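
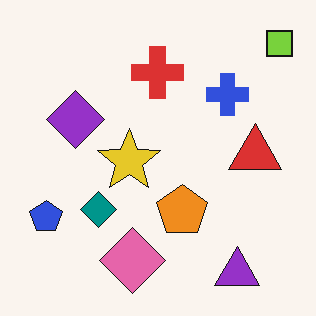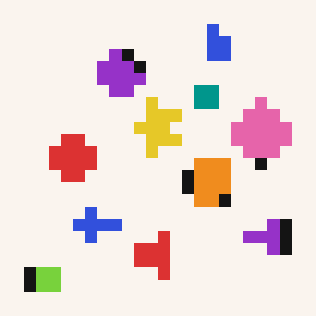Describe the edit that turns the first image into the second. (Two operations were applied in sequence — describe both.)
Heavily pixelated into large blocks, then transposed (reflected across the top-left ↔ bottom-right diagonal).

Shapes are reduced to large square blocks; fine edges and outlines are lost — a downscale-then-upscale (mosaic) effect. Shapes have swapped their row and column positions — what was in the top-right is now in the bottom-left — a diagonal reflection.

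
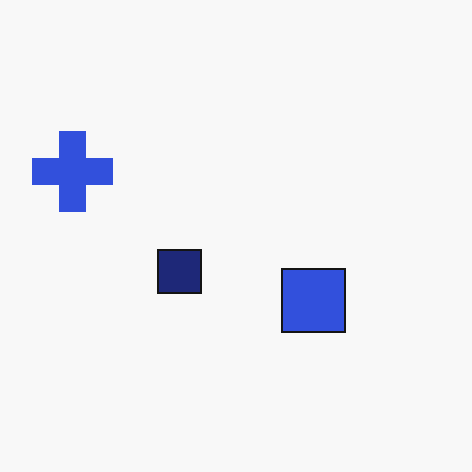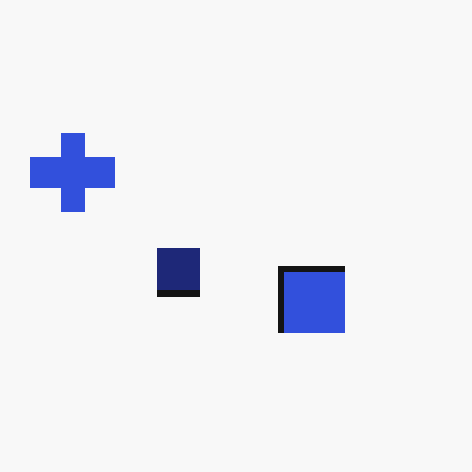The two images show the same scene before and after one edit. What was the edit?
The image was moderately pixelated.

Shapes are reduced to large square blocks; fine edges and outlines are lost — a downscale-then-upscale (mosaic) effect.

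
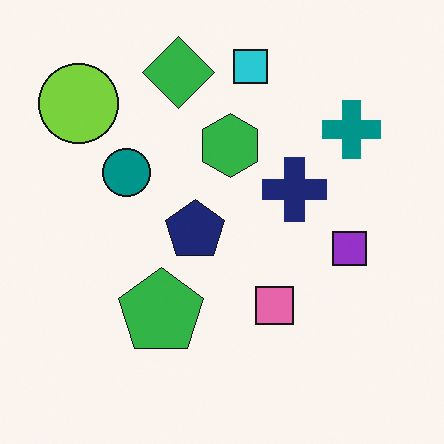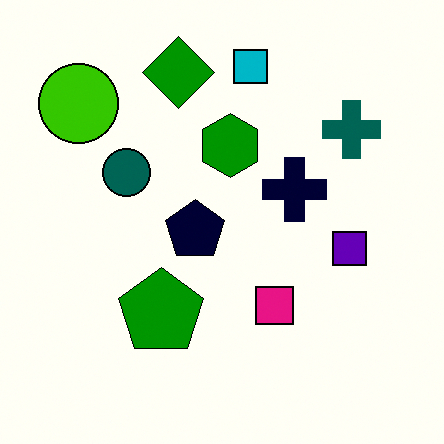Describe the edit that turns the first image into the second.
The transformation is: given much higher contrast.

Tones are pushed away from mid-grey across the whole image — a global contrast change.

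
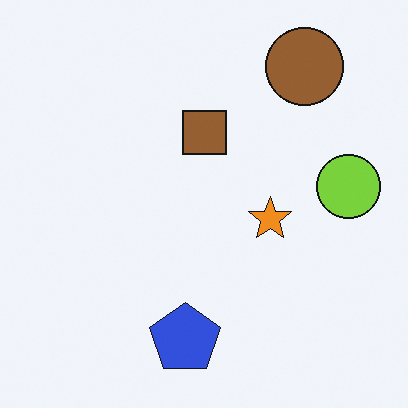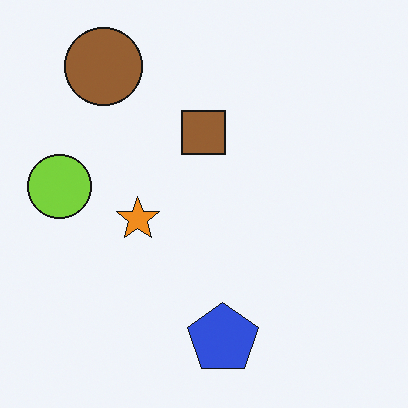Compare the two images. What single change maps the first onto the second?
This is the original image flipped horizontally (left ↔ right).

The lime circle is in the right of the first image and the left of the second — shapes on opposite sides of the vertical midline have swapped in a mirror flip.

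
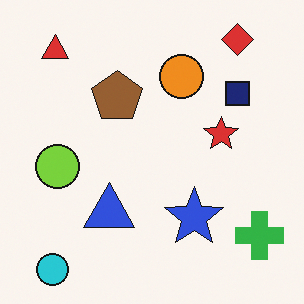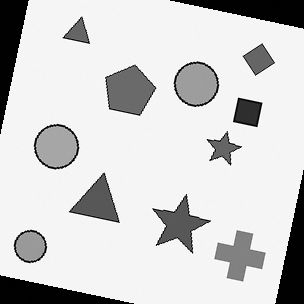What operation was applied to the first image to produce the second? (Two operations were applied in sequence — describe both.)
This is the original image converted to grayscale, then rotated clockwise by a small amount.

All color is removed — every shape is now a shade of grey. Every shape is tilted by the same angle and the image corners show triangular fill wedges — a whole-image rotation by a non-right angle.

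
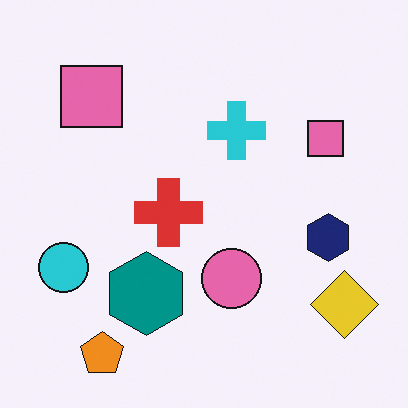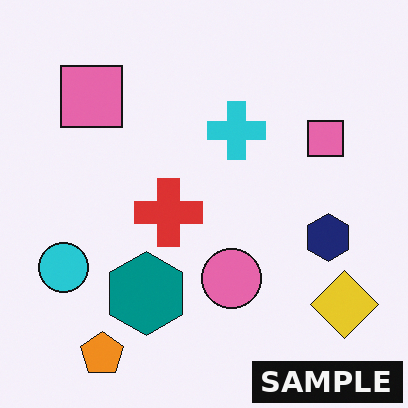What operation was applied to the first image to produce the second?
Watermarked with the text "SAMPLE" in the lower-right corner.

A dark label reading "SAMPLE" appears in the lower-right corner.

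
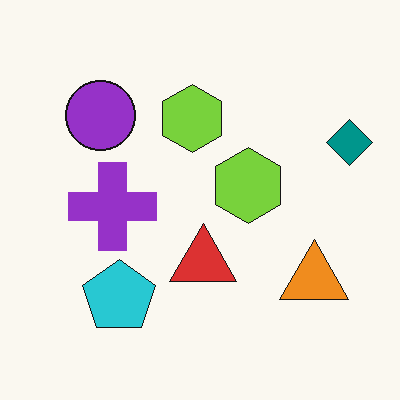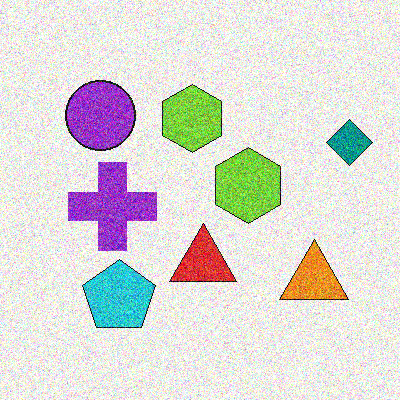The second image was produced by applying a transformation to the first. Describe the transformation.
The second image is the first degraded with strong gaussian noise.

Random speckle covers the whole image, including the flat background.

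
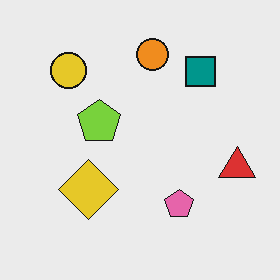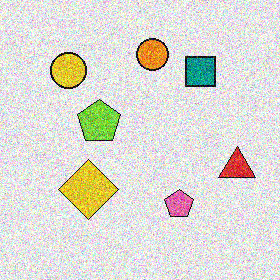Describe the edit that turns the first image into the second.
The transformation is: degraded with a thick layer of grain.

Random speckle covers the whole image, including the flat background.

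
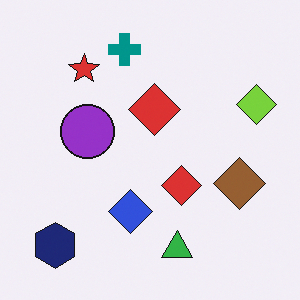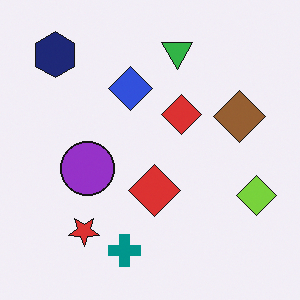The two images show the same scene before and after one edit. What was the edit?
This is the original image flipped vertically (top ↔ bottom).

The teal cross is in the top of the first image and the bottom of the second — shapes on opposite sides of the horizontal midline have swapped in a mirror flip.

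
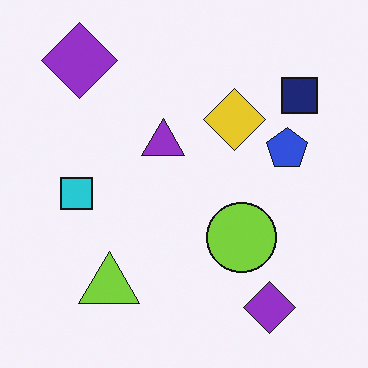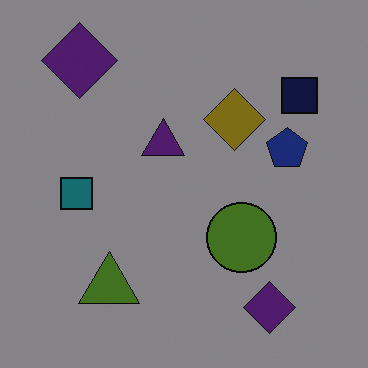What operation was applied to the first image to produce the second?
The transformation is: substantially darkened.

Every pixel — background and shapes alike — is uniformly darkened.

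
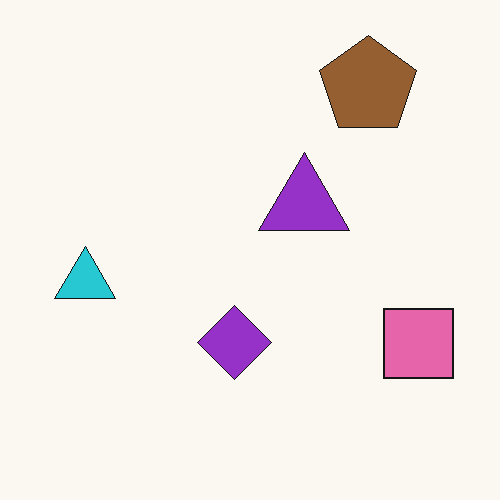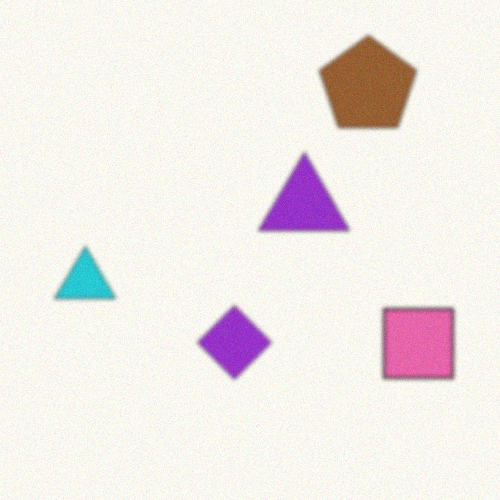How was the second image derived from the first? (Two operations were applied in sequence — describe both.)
It was given a subtle gaussian blur, then degraded with light additive noise.

Shape edges and outlines are uniformly softened across the whole image. Random speckle covers the whole image, including the flat background.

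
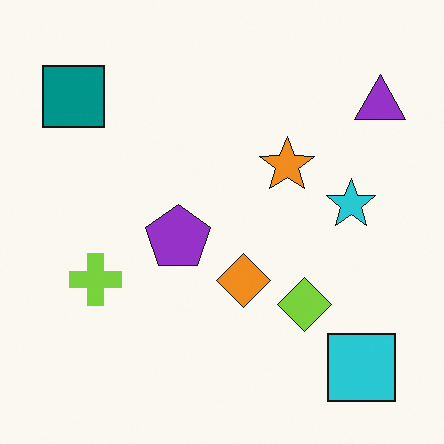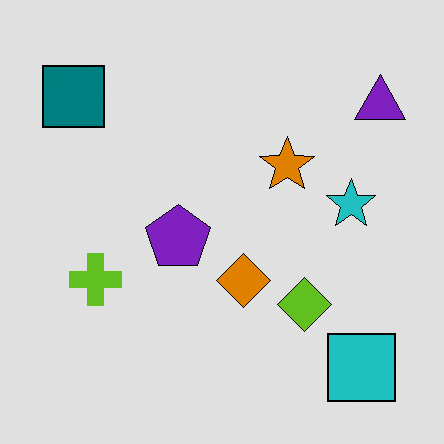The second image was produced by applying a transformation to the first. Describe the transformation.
The second image is the first posterized to a reduced palette.

Each flat color has snapped to a coarser quantized level — most visibly, the near-white background has dropped to a flat grey.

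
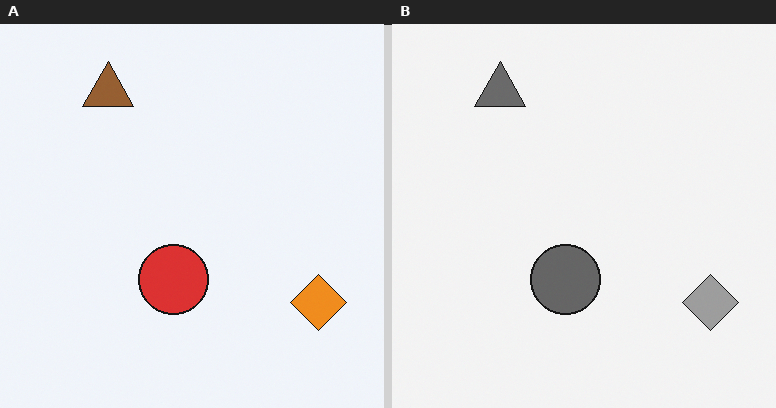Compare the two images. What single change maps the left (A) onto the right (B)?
The transformation is: converted to grayscale.

All color is removed — every shape is now a shade of grey.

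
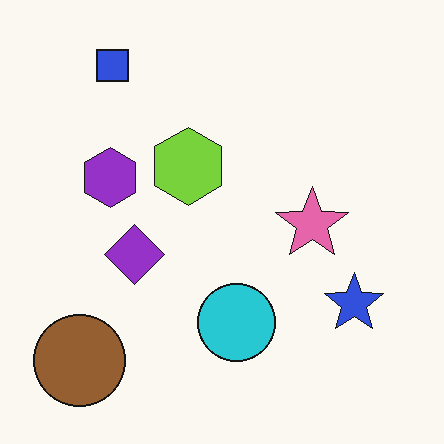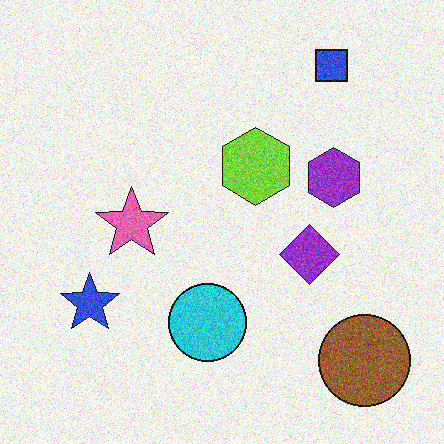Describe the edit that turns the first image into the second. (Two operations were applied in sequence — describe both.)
The transformation is: flipped horizontally (left ↔ right), then degraded with visible gaussian noise.

The brown circle is in the bottom-left of the first image and the bottom-right of the second — shapes on opposite sides of the vertical midline have swapped in a mirror flip. Random speckle covers the whole image, including the flat background.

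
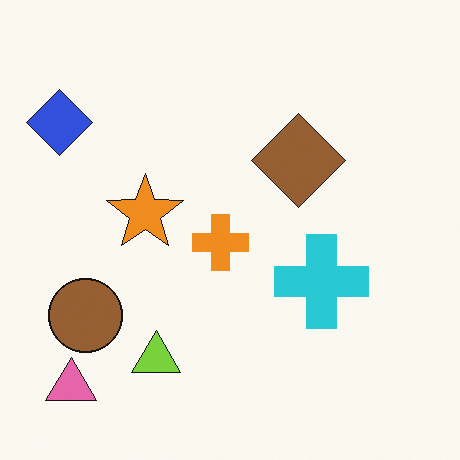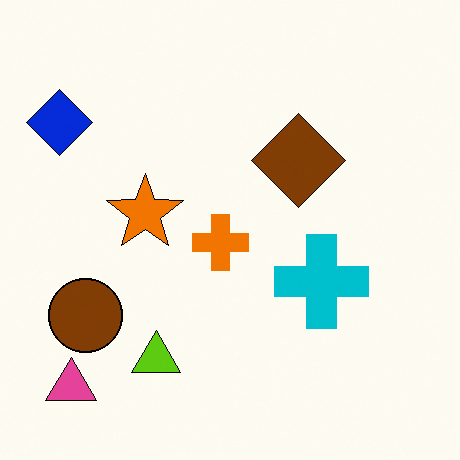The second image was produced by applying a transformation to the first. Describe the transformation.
This is the original image given slightly increased contrast.

Tones are pushed away from mid-grey across the whole image — a global contrast change.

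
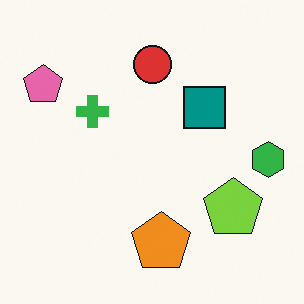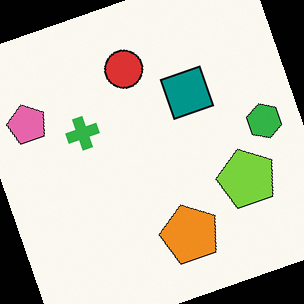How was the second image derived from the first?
This is the original image rotated counter-clockwise by a clearly visible amount.

Every shape is tilted by the same angle and the image corners show triangular fill wedges — a whole-image rotation by a non-right angle.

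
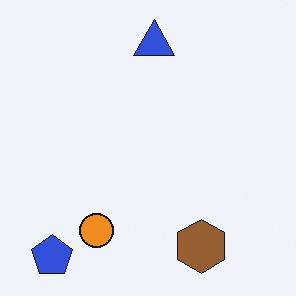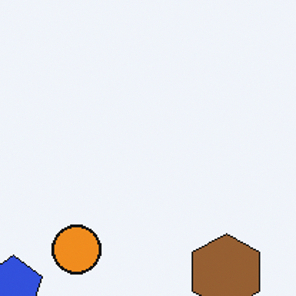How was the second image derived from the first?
It was cropped to a modestly smaller region and rescaled.

The visible shapes are larger and the field of view is narrower; shapes near the original edges may be partly or wholly outside the frame — a crop-and-rescale.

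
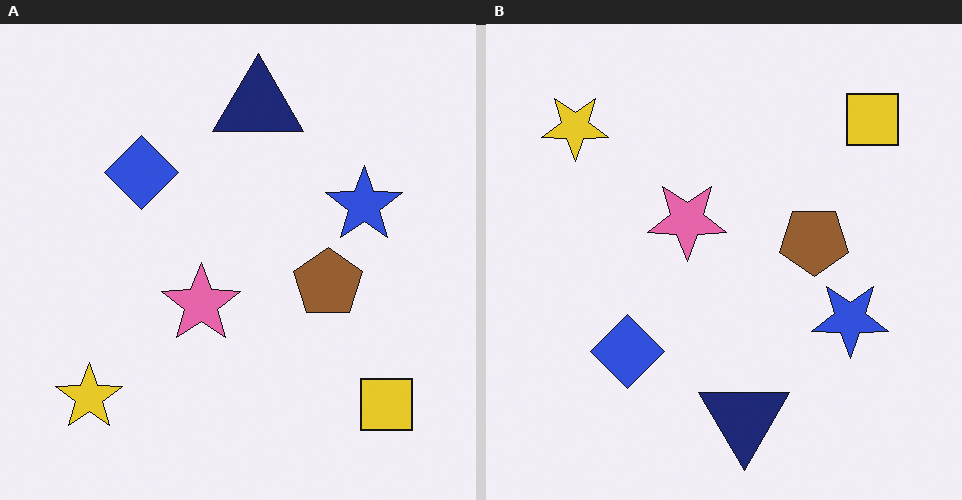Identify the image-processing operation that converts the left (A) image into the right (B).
It was flipped vertically (top ↔ bottom).

The navy triangle is in the top of the left (A) image and the bottom of the right (B) — shapes on opposite sides of the horizontal midline have swapped in a mirror flip.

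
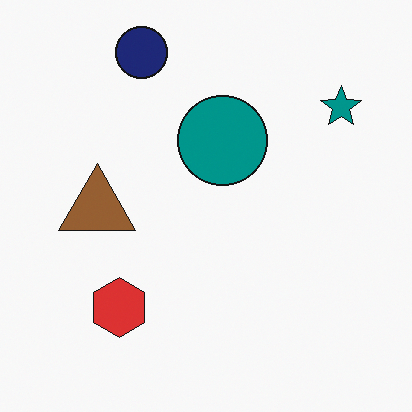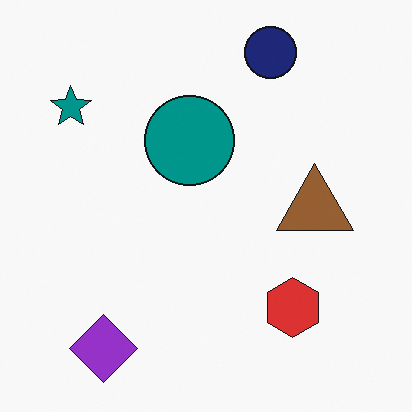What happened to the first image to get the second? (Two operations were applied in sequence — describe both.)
The image was flipped horizontally (left ↔ right), then overlaid with an additional purple diamond.

The teal star is in the top-right of the first image and the top-left of the second — shapes on opposite sides of the vertical midline have swapped in a mirror flip. A purple diamond appears in the second image that is absent from the first.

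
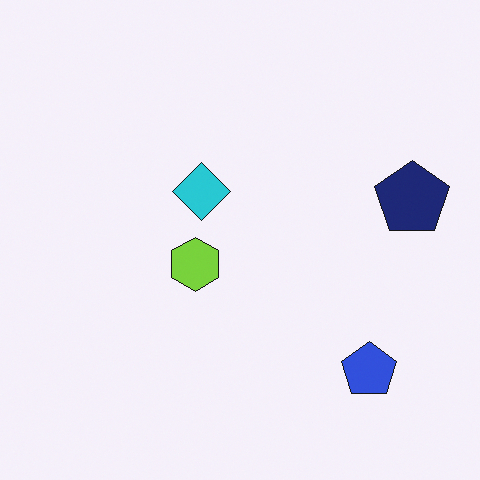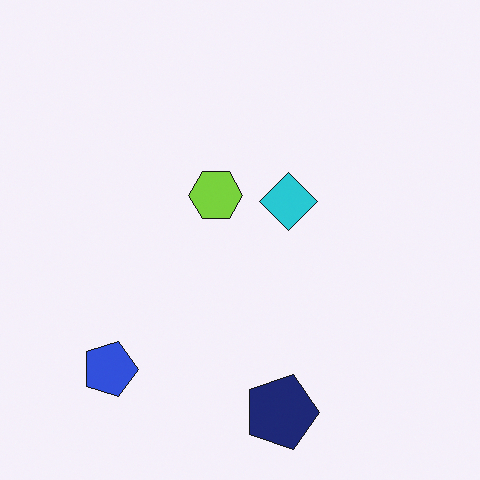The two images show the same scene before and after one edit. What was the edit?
Rotated 90° clockwise.

The blue pentagon sits in the bottom-right of the first image and the bottom-left of the second — consistent with a whole-image 90° clockwise rotation.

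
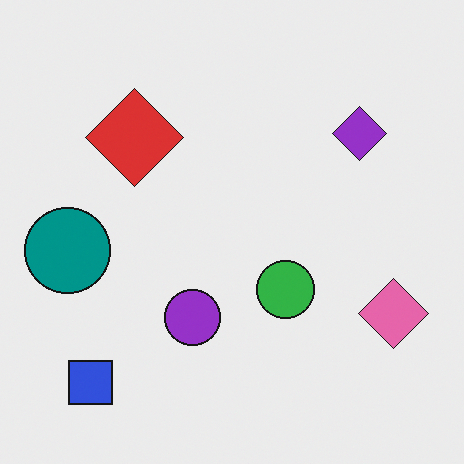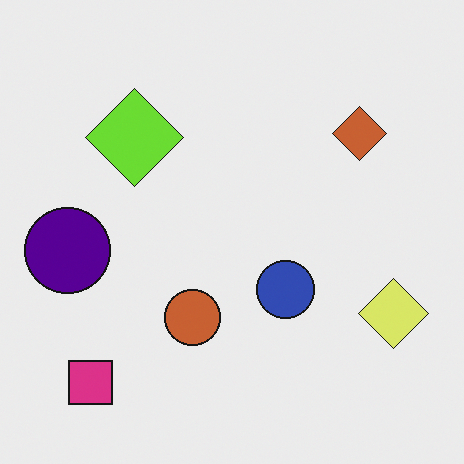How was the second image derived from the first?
This is the original image hue-shifted noticeably.

Every shape's color has rotated by the same amount around the hue wheel — a uniform hue shift.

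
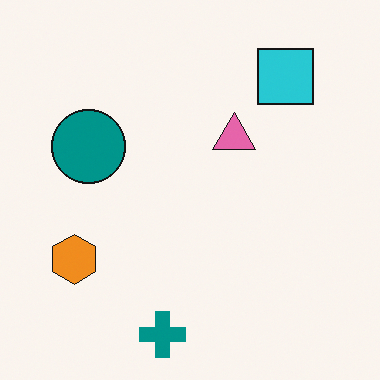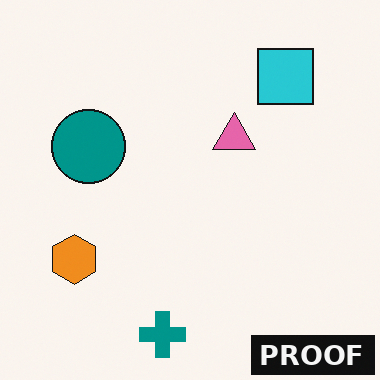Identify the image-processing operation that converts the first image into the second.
Watermarked with the text "PROOF" in the lower-right corner.

A dark label reading "PROOF" appears in the lower-right corner.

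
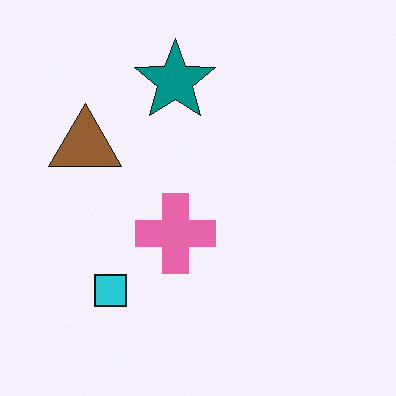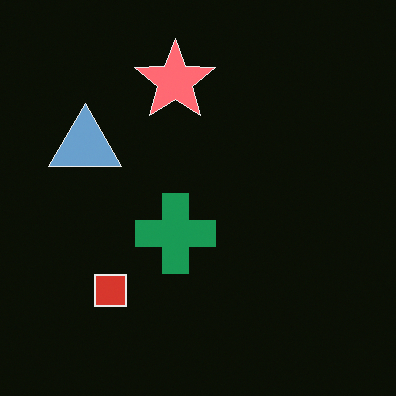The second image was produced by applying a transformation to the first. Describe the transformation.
It was color-inverted (negative).

The light background has become dark and every shape's color is its complement — a photographic negative.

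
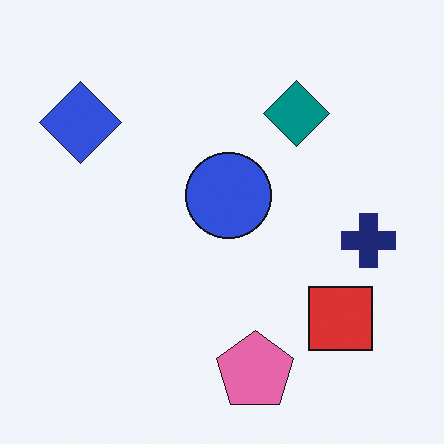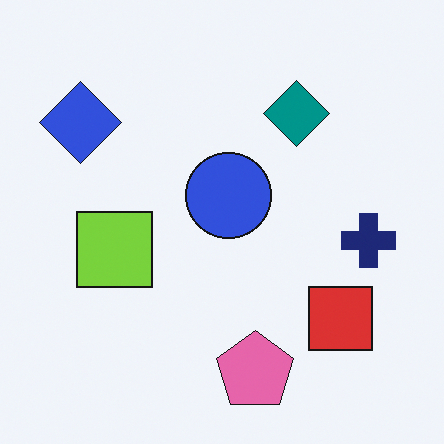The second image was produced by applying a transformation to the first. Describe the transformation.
The image was overlaid with an additional lime square.

A lime square appears in the second image that is absent from the first.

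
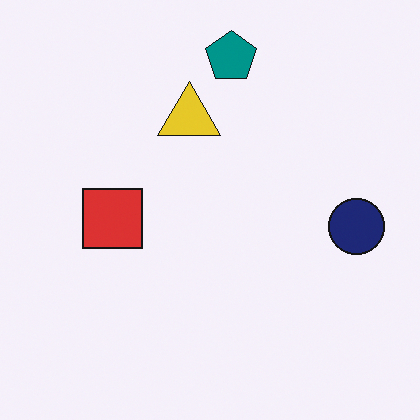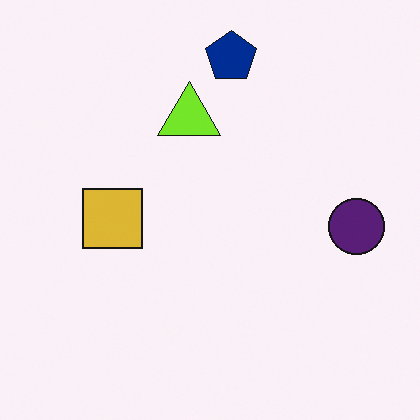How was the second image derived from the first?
Hue-shifted by a small amount.

Every shape's color has rotated by the same amount around the hue wheel — a uniform hue shift.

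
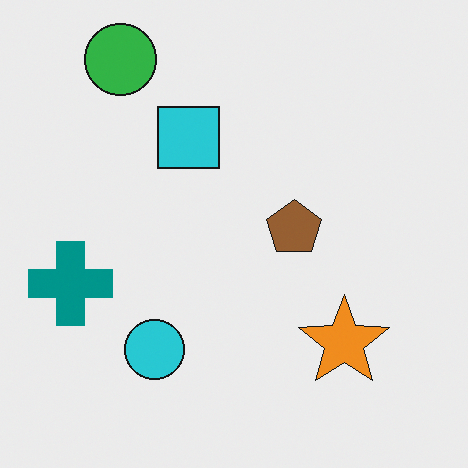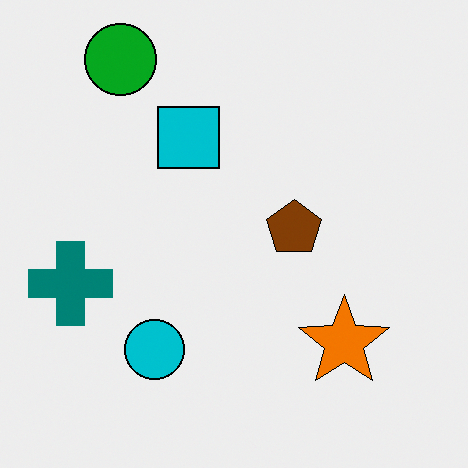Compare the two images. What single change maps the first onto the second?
It was given slightly increased contrast.

Tones are pushed away from mid-grey across the whole image — a global contrast change.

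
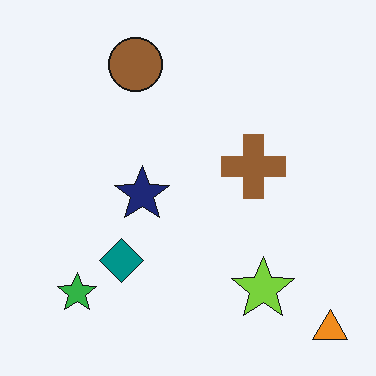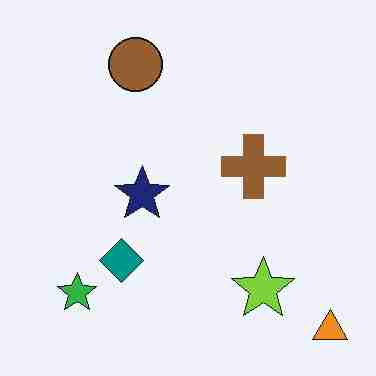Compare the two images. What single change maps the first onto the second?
This is the original image heavily JPEG-compressed with obvious blocking artifacts.

Blocky 8×8 compression artifacts appear around shape edges and the flat background shows ringing — characteristic JPEG degradation.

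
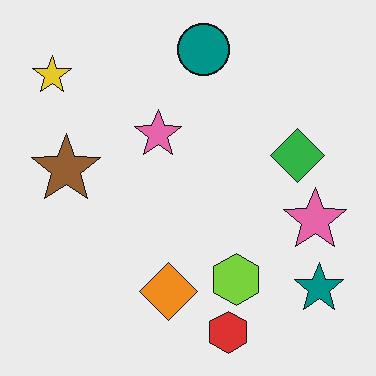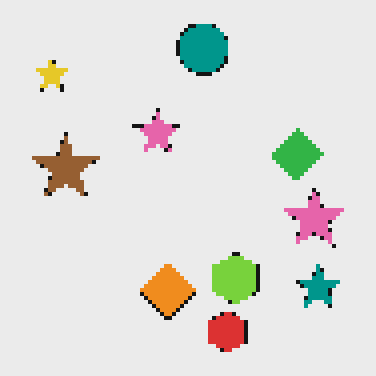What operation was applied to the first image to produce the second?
The transformation is: lightly pixelated (a mild mosaic effect).

Shapes are reduced to large square blocks; fine edges and outlines are lost — a downscale-then-upscale (mosaic) effect.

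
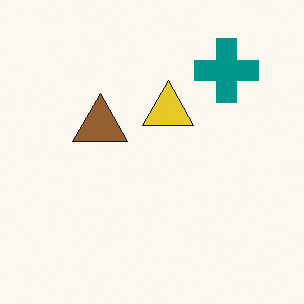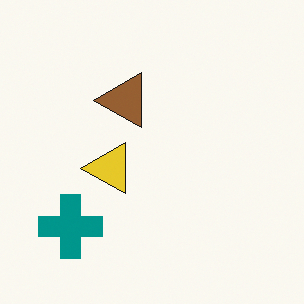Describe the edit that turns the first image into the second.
The second image is the first transposed (reflected across the top-left ↔ bottom-right diagonal).

Shapes have swapped their row and column positions — what was in the top-right is now in the bottom-left — a diagonal reflection.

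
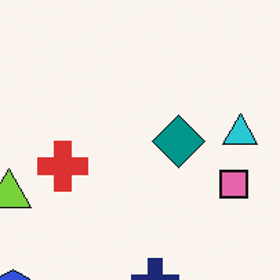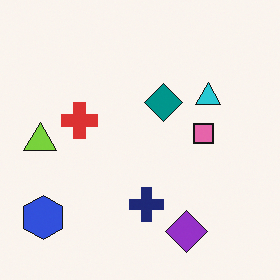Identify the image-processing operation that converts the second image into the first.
This is the original image cropped to a modestly smaller region and rescaled.

The visible shapes are larger and the field of view is narrower; shapes near the original edges may be partly or wholly outside the frame — a crop-and-rescale.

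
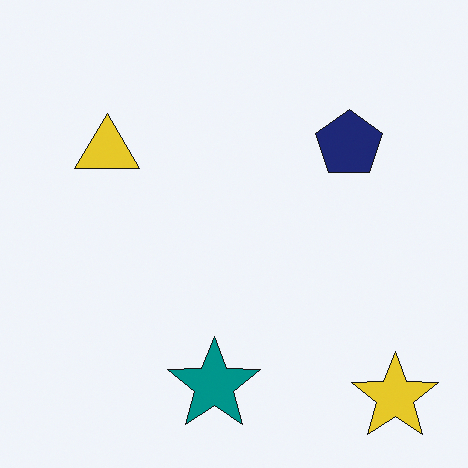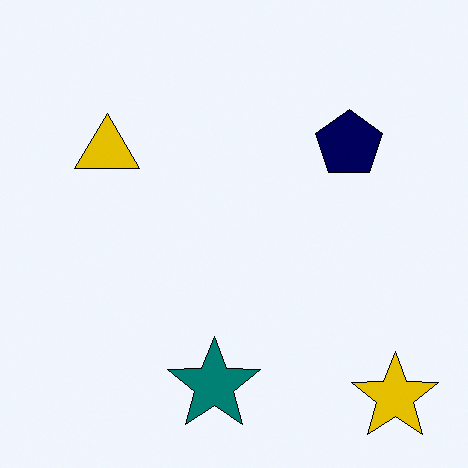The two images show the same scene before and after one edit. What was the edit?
The second image is the first given slightly increased contrast.

Tones are pushed away from mid-grey across the whole image — a global contrast change.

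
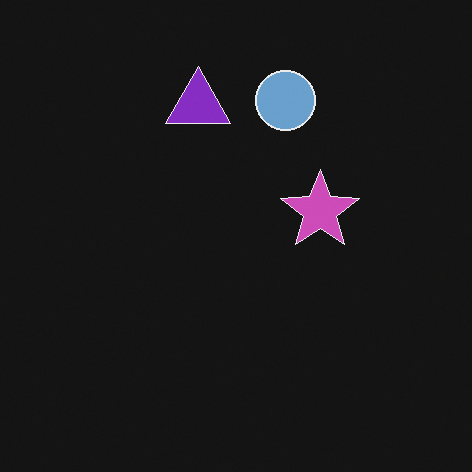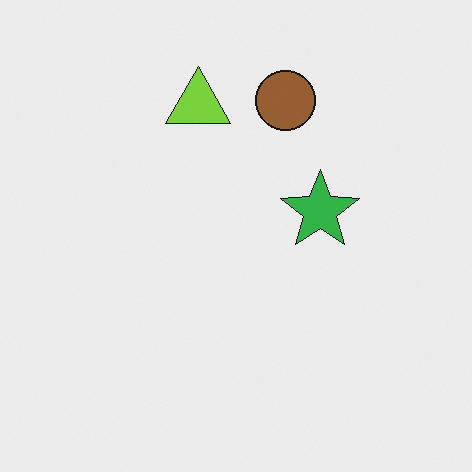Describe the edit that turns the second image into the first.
It was color-inverted (negative).

The light background has become dark and every shape's color is its complement — a photographic negative.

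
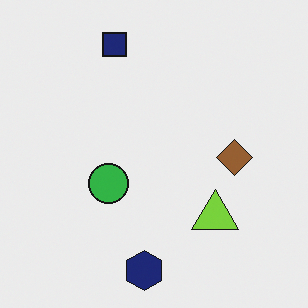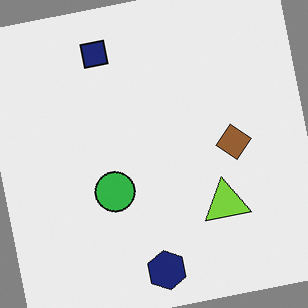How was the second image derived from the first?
The transformation is: rotated counter-clockwise by a slight angle.

Every shape is tilted by the same angle and the image corners show triangular fill wedges — a whole-image rotation by a non-right angle.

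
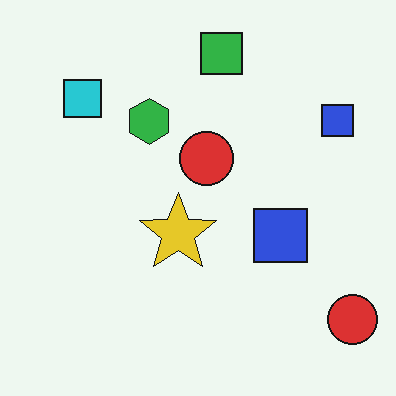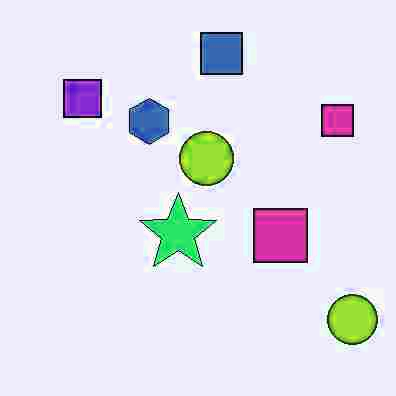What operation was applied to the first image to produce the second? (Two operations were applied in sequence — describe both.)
The second image is the first heavily JPEG-compressed with obvious blocking artifacts, then hue-shifted through roughly a third of the color wheel.

Blocky 8×8 compression artifacts appear around shape edges and the flat background shows ringing — characteristic JPEG degradation. Every shape's color has rotated by the same amount around the hue wheel — a uniform hue shift.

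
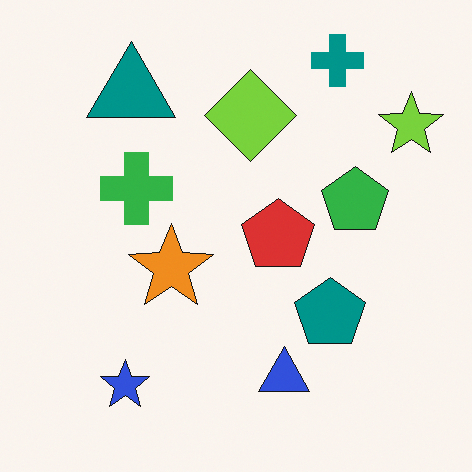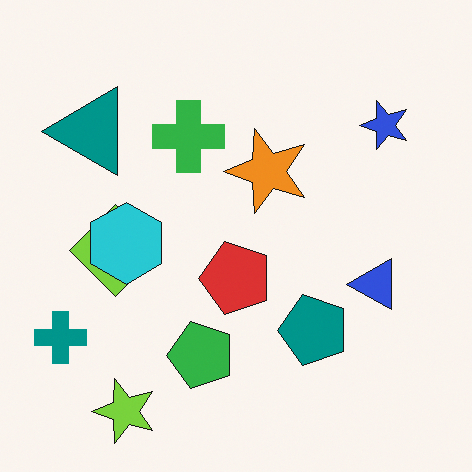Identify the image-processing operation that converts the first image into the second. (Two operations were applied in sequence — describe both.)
The transformation is: transposed (reflected across the top-left ↔ bottom-right diagonal), then overlaid with an additional cyan hexagon.

Shapes have swapped their row and column positions — what was in the top-right is now in the bottom-left — a diagonal reflection. A cyan hexagon appears in the second image that is absent from the first.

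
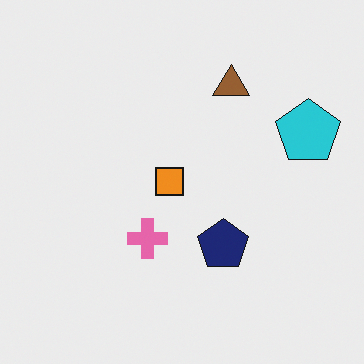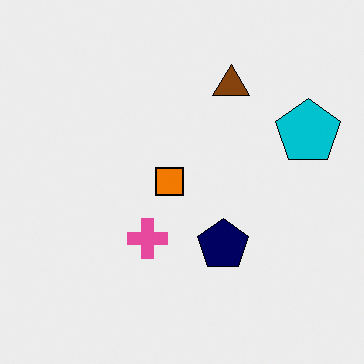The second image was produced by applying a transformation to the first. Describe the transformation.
This is the original image given slightly increased contrast.

Tones are pushed away from mid-grey across the whole image — a global contrast change.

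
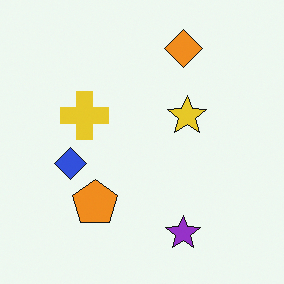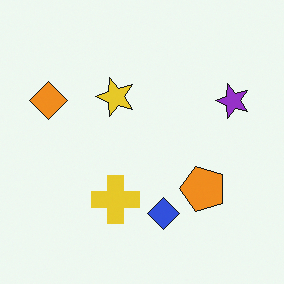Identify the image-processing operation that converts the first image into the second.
Rotated 90° counter-clockwise.

The orange diamond sits in the top of the first image and the left of the second — consistent with a whole-image 90° counter-clockwise rotation.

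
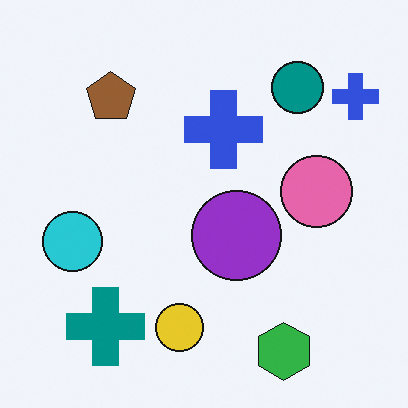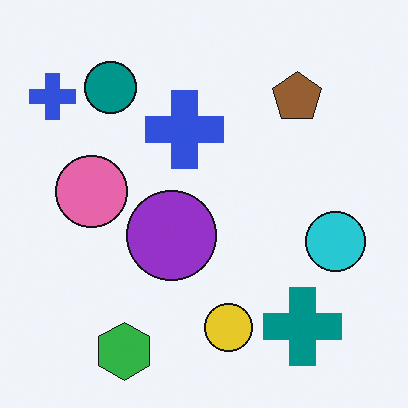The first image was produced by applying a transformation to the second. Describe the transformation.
It was flipped horizontally (left ↔ right).

The cyan circle is in the right of the second image and the left of the first — shapes on opposite sides of the vertical midline have swapped in a mirror flip.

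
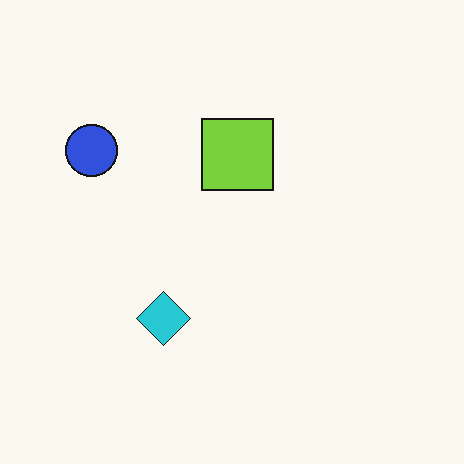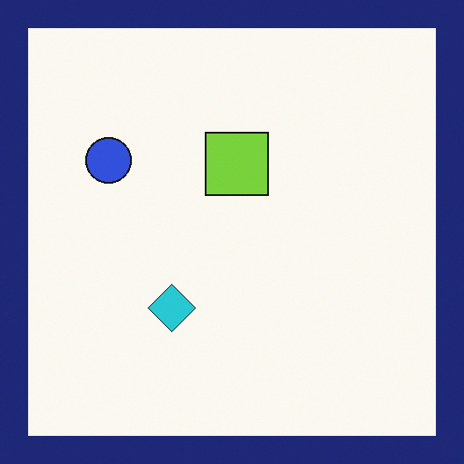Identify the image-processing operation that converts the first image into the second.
The image was framed with a navy border.

A solid navy frame runs around the edge of the second image, with the content slightly shrunk inside it.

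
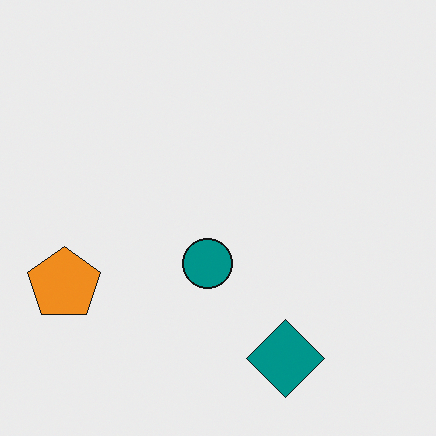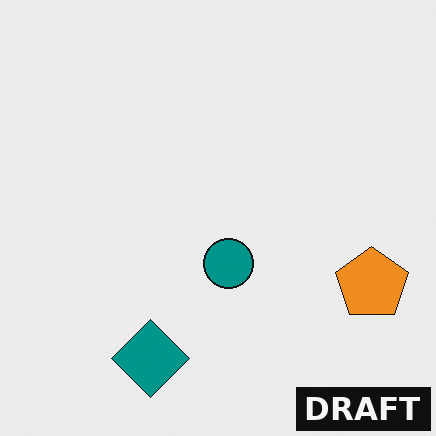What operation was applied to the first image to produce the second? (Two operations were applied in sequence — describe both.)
Flipped horizontally (left ↔ right), then watermarked with the text "DRAFT" in the lower-right corner.

The orange pentagon is in the left of the first image and the right of the second — shapes on opposite sides of the vertical midline have swapped in a mirror flip. A dark label reading "DRAFT" appears in the lower-right corner.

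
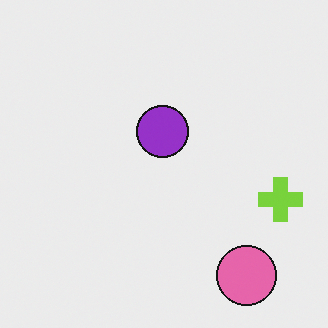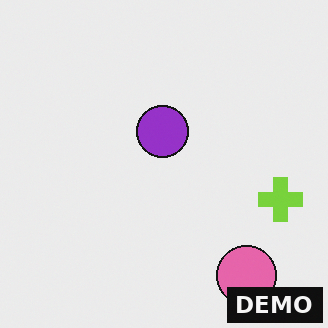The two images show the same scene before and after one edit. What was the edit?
Watermarked with the text "DEMO" in the lower-right corner.

A dark label reading "DEMO" appears in the lower-right corner.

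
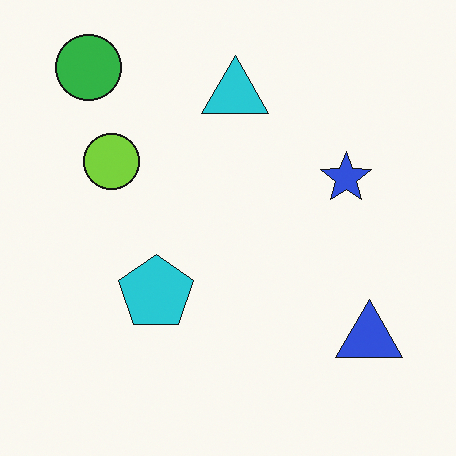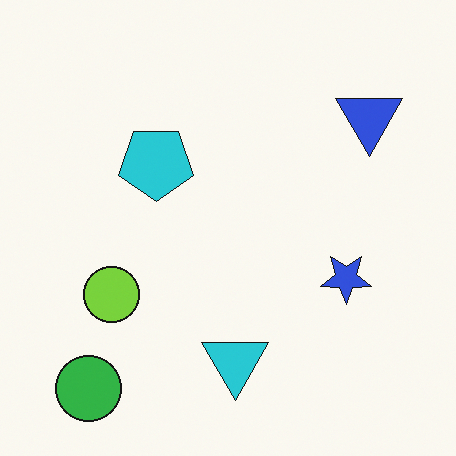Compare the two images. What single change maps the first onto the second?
The transformation is: flipped vertically (top ↔ bottom).

The green circle is in the top-left of the first image and the bottom-left of the second — shapes on opposite sides of the horizontal midline have swapped in a mirror flip.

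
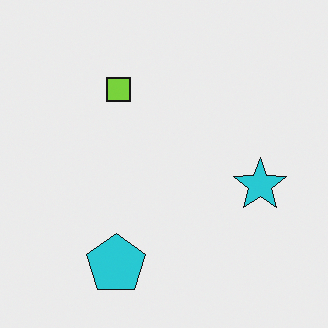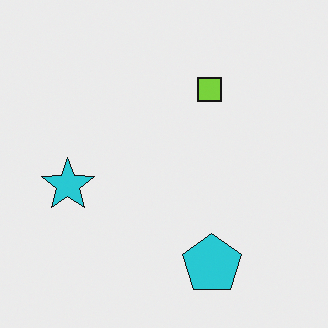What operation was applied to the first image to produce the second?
Flipped horizontally (left ↔ right).

The cyan star is in the right of the first image and the left of the second — shapes on opposite sides of the vertical midline have swapped in a mirror flip.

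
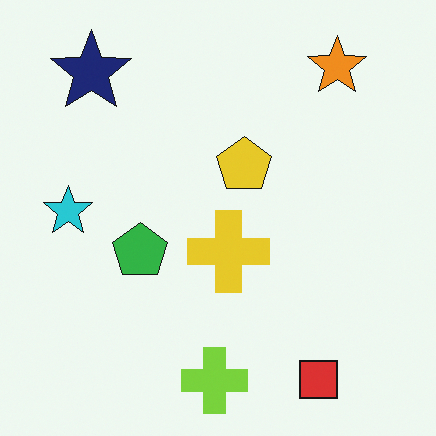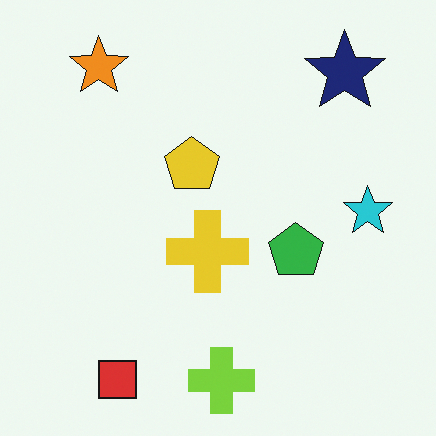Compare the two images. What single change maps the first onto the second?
The transformation is: flipped horizontally (left ↔ right).

The cyan star is in the left of the first image and the right of the second — shapes on opposite sides of the vertical midline have swapped in a mirror flip.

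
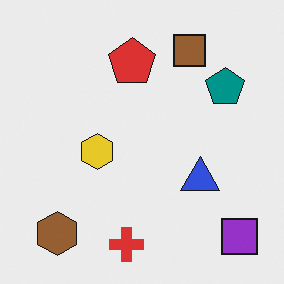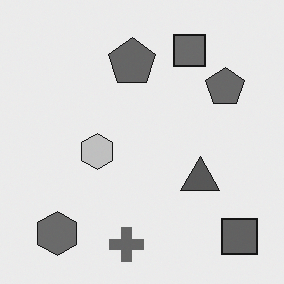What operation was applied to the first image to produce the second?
It was converted to grayscale.

All color is removed — every shape is now a shade of grey.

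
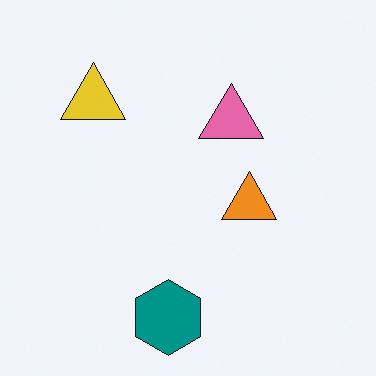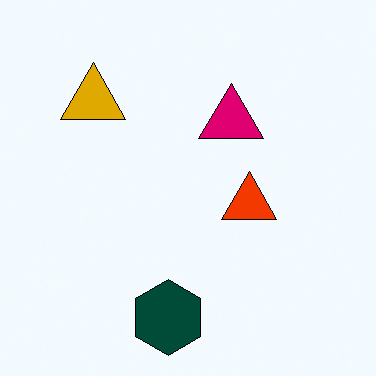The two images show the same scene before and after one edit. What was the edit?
Boosted in contrast.

Tones are pushed away from mid-grey across the whole image — a global contrast change.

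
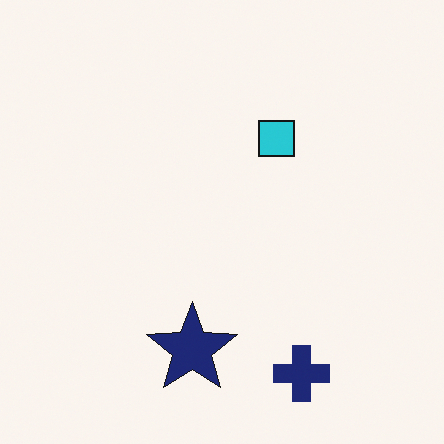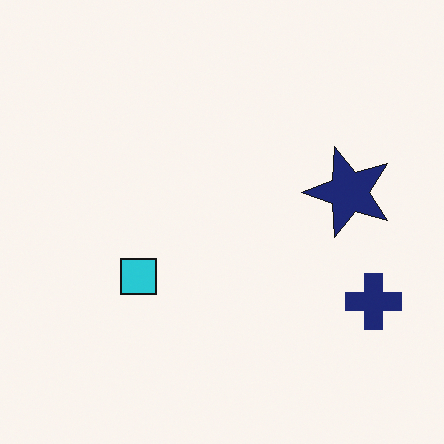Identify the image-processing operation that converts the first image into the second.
Transposed (reflected across the top-left ↔ bottom-right diagonal).

Shapes have swapped their row and column positions — what was in the top-right is now in the bottom-left — a diagonal reflection.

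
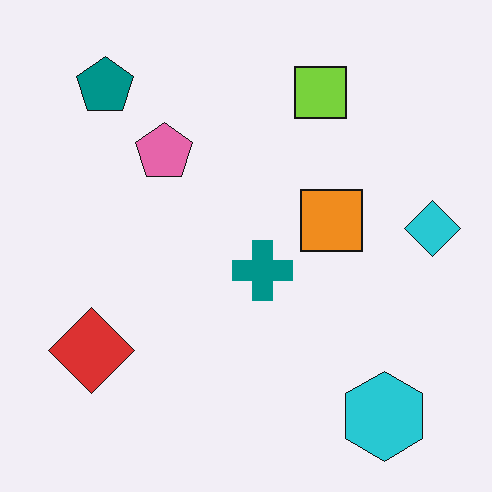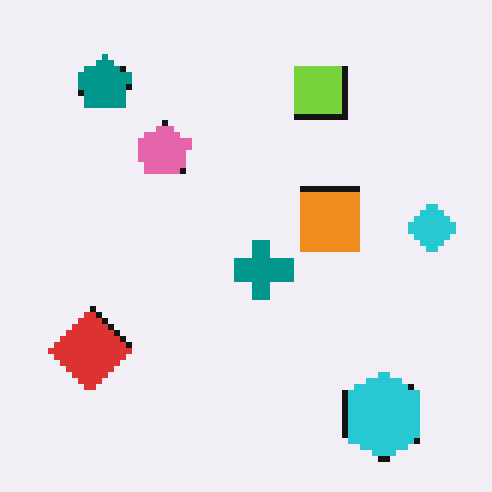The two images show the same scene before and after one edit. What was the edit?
The transformation is: moderately pixelated.

Shapes are reduced to large square blocks; fine edges and outlines are lost — a downscale-then-upscale (mosaic) effect.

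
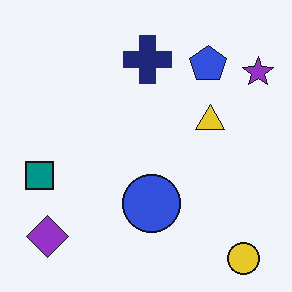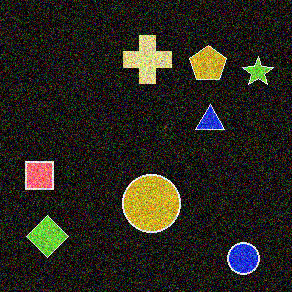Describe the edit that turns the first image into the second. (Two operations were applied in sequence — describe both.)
This is the original image degraded with heavy additive noise, then color-inverted (negative).

Random speckle covers the whole image, including the flat background. The light background has become dark and every shape's color is its complement — a photographic negative.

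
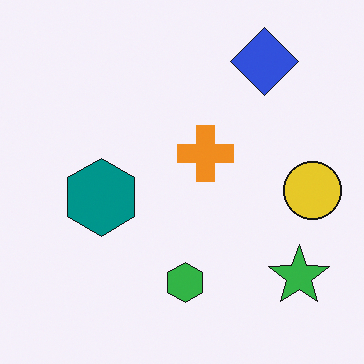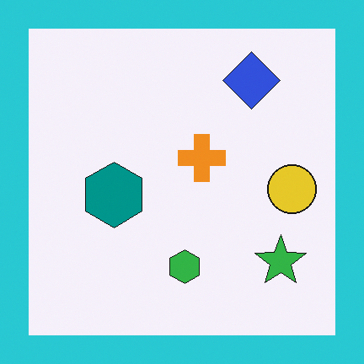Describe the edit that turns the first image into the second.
It was framed with a cyan border.

A solid cyan frame runs around the edge of the second image, with the content slightly shrunk inside it.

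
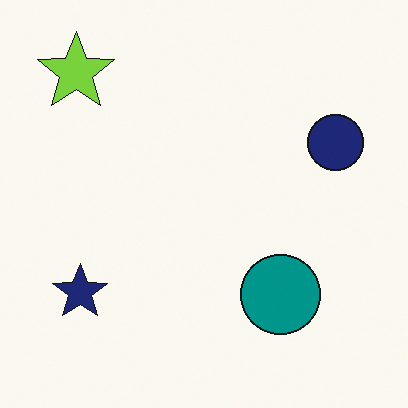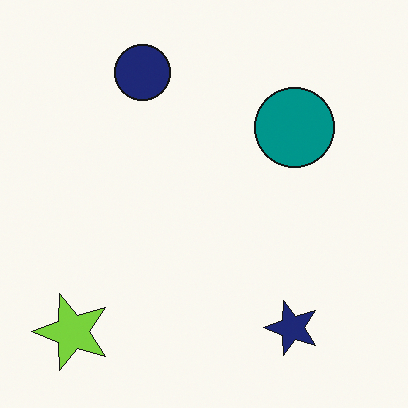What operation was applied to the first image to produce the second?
This is the original image rotated 90° counter-clockwise.

The lime star sits in the top-left of the first image and the bottom-left of the second — consistent with a whole-image 90° counter-clockwise rotation.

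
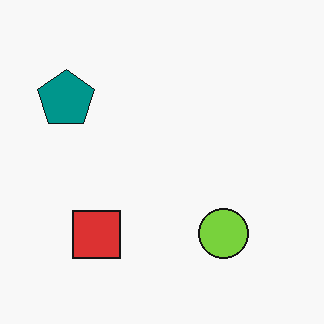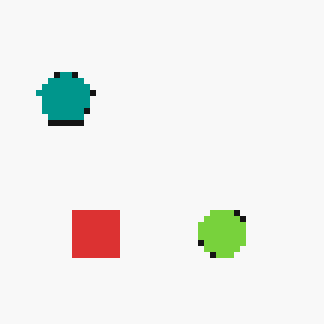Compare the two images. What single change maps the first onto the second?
It was moderately pixelated.

Shapes are reduced to large square blocks; fine edges and outlines are lost — a downscale-then-upscale (mosaic) effect.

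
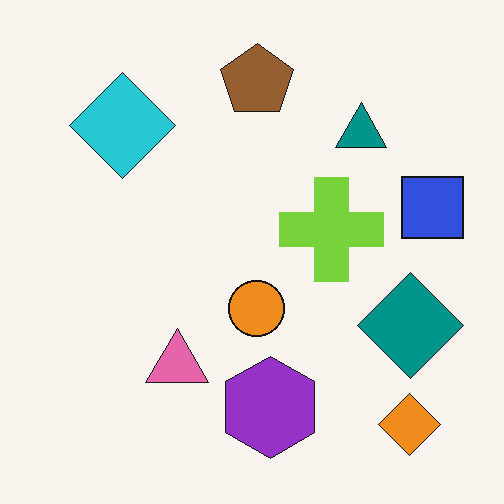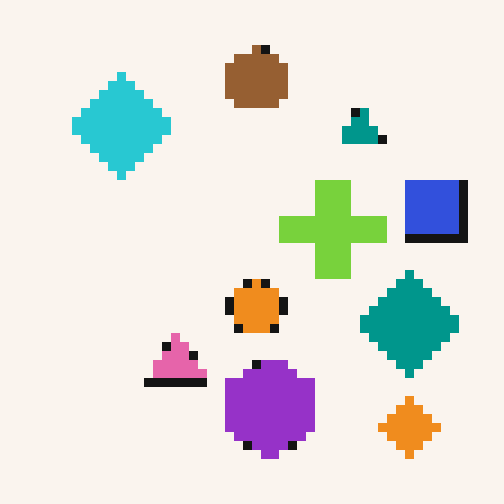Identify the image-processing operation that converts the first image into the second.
This is the original image heavily pixelated into large blocks.

Shapes are reduced to large square blocks; fine edges and outlines are lost — a downscale-then-upscale (mosaic) effect.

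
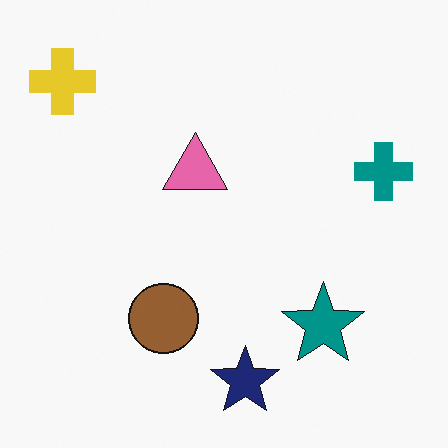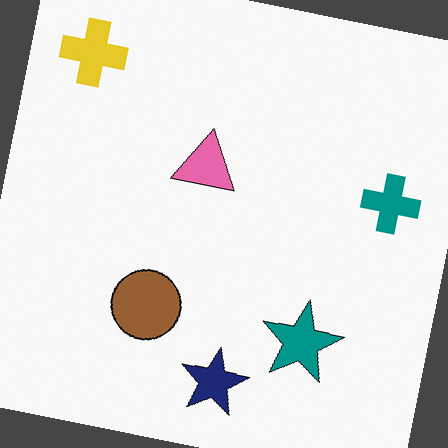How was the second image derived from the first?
It was rotated clockwise by a small amount.

Every shape is tilted by the same angle and the image corners show triangular fill wedges — a whole-image rotation by a non-right angle.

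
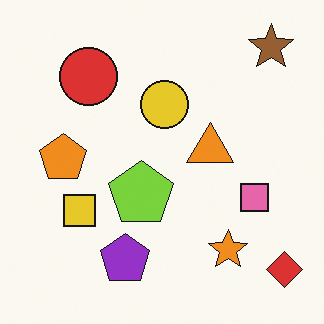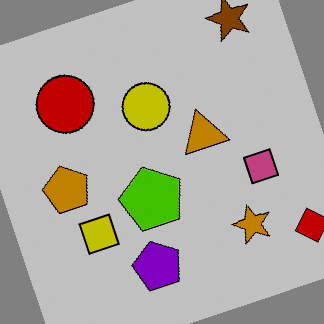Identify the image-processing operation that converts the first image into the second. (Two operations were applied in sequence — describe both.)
Rotated counter-clockwise by a clearly visible amount, then aggressively posterized.

Every shape is tilted by the same angle and the image corners show triangular fill wedges — a whole-image rotation by a non-right angle. Each flat color has snapped to a coarser quantized level — most visibly, the near-white background has dropped to a flat grey.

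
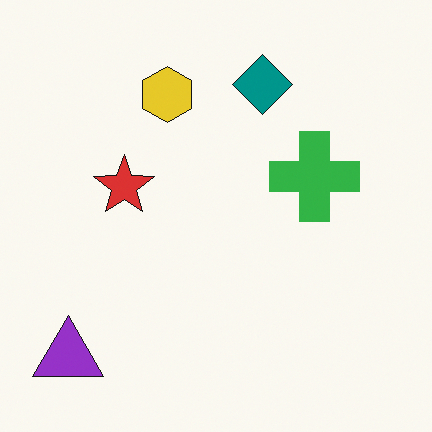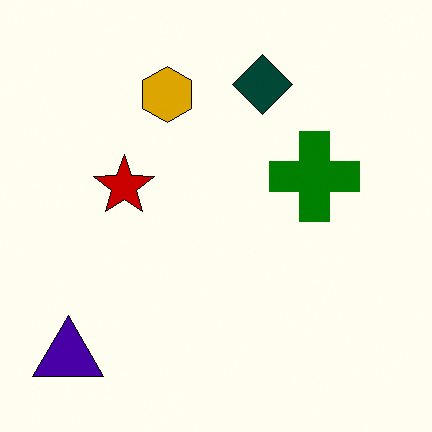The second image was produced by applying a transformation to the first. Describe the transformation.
The image was given much higher contrast.

Tones are pushed away from mid-grey across the whole image — a global contrast change.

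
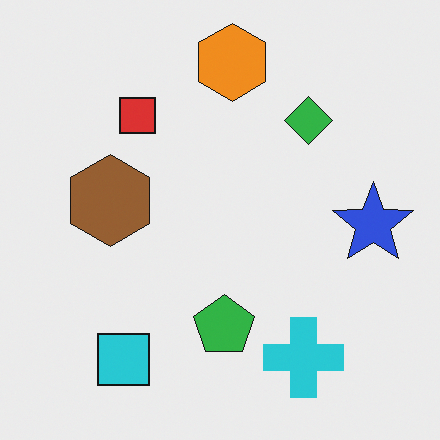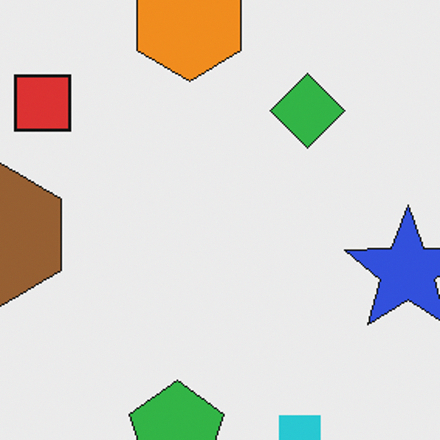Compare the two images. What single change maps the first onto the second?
The transformation is: cropped to a modestly smaller region and rescaled.

The visible shapes are larger and the field of view is narrower; shapes near the original edges may be partly or wholly outside the frame — a crop-and-rescale.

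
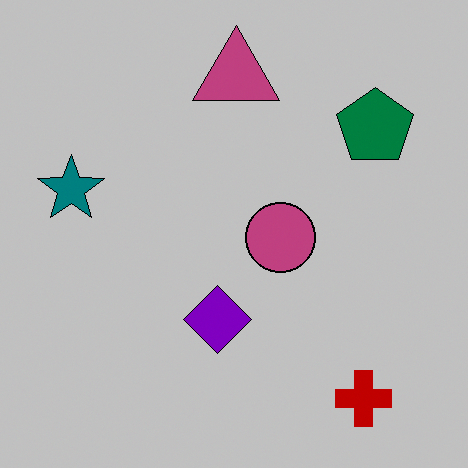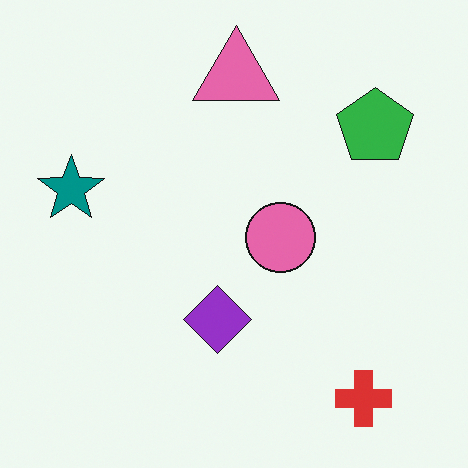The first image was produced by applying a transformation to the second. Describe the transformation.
Heavily posterized to just a handful of flat colors.

Each flat color has snapped to a coarser quantized level — most visibly, the near-white background has dropped to a flat grey.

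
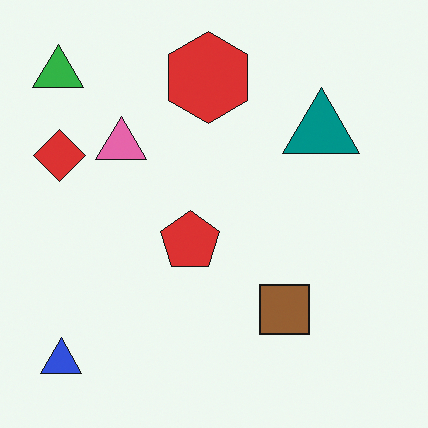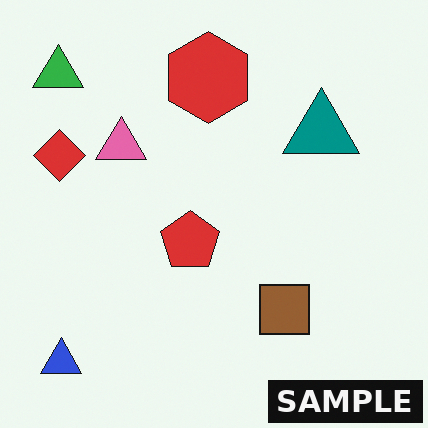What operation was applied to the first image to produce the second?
It was watermarked with the text "SAMPLE" in the lower-right corner.

A dark label reading "SAMPLE" appears in the lower-right corner.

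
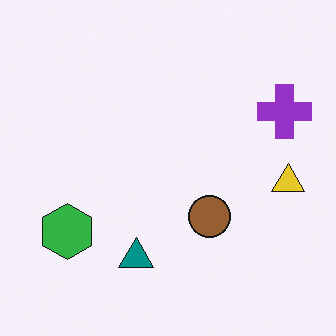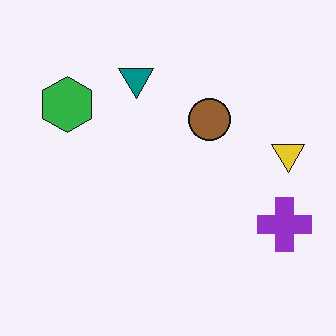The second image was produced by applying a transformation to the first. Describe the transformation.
It was flipped vertically (top ↔ bottom).

The teal triangle is in the bottom of the first image and the top of the second — shapes on opposite sides of the horizontal midline have swapped in a mirror flip.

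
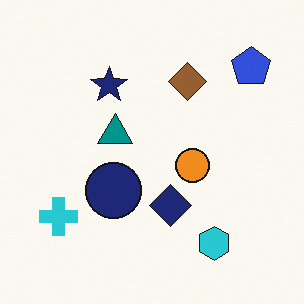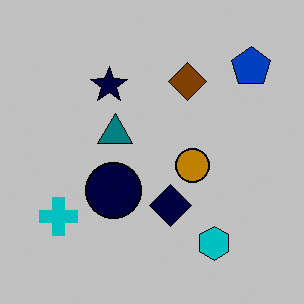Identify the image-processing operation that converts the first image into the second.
The transformation is: heavily posterized to just a handful of flat colors.

Each flat color has snapped to a coarser quantized level — most visibly, the near-white background has dropped to a flat grey.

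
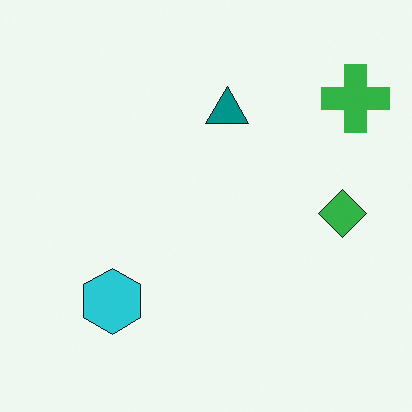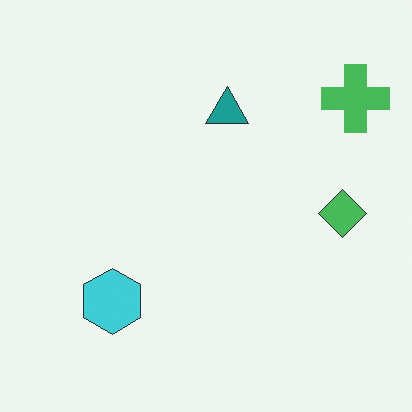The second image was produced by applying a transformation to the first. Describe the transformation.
Given slightly reduced contrast.

Tones are pushed toward mid-grey across the whole image — a global contrast change.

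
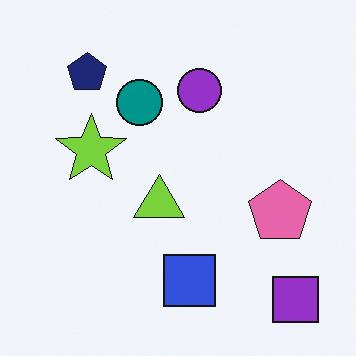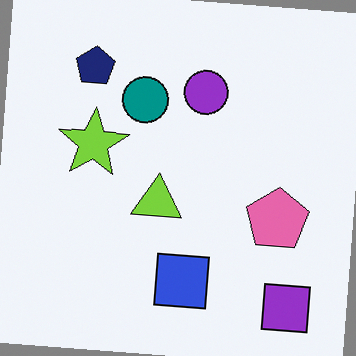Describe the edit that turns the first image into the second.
The second image is the first rotated clockwise by a small amount.

Every shape is tilted by the same angle and the image corners show triangular fill wedges — a whole-image rotation by a non-right angle.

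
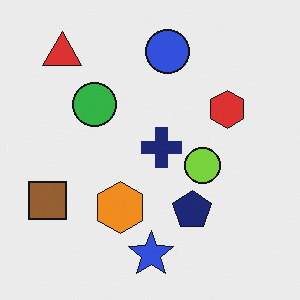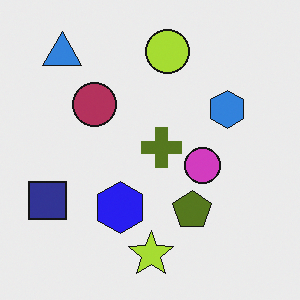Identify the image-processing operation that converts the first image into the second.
The image was hue-shifted by a large amount.

Every shape's color has rotated by the same amount around the hue wheel — a uniform hue shift.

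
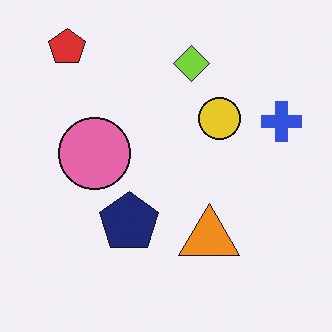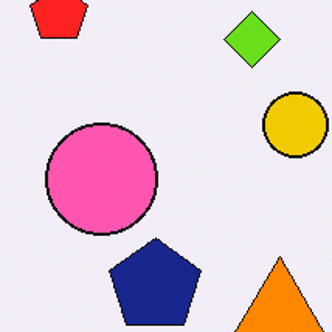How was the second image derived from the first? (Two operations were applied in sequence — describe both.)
The second image is the first cropped slightly and scaled back up, then slightly oversaturated.

The visible shapes are larger and the field of view is narrower; shapes near the original edges may be partly or wholly outside the frame — a crop-and-rescale. All colors are more vivid — a global saturation change.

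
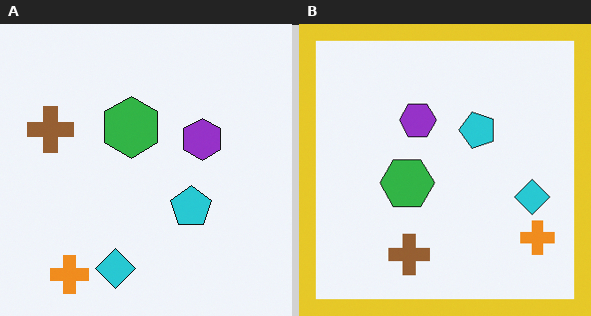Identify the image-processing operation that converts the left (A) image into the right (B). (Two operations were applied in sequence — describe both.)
This is the original image rotated 90° counter-clockwise, then framed with a yellow border.

The orange cross sits in the bottom-left of the left (A) image and the bottom-right of the right (B) — consistent with a whole-image 90° counter-clockwise rotation. A solid yellow frame runs around the edge of the right (B) image, with the content slightly shrunk inside it.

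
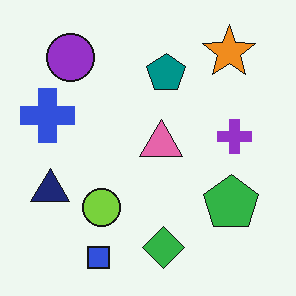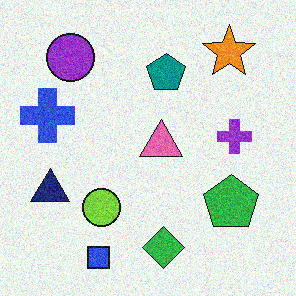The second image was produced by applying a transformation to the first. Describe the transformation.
It was degraded with moderate additive noise.

Random speckle covers the whole image, including the flat background.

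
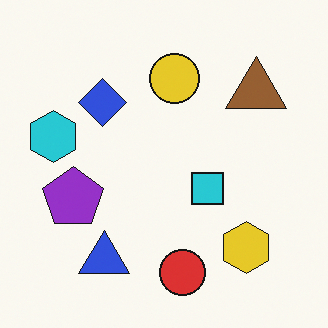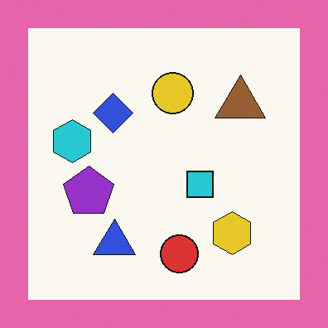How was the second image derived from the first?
Framed with a pink border.

A solid pink frame runs around the edge of the second image, with the content slightly shrunk inside it.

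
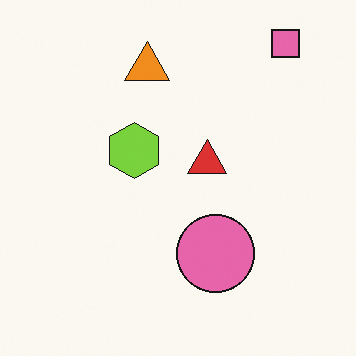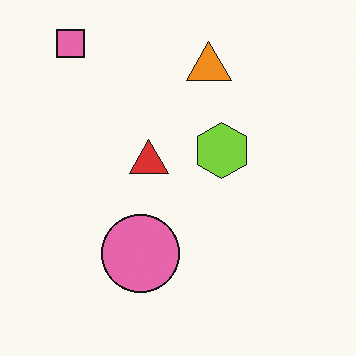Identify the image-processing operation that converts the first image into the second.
It was flipped horizontally (left ↔ right).

The pink square is in the top-right of the first image and the top-left of the second — shapes on opposite sides of the vertical midline have swapped in a mirror flip.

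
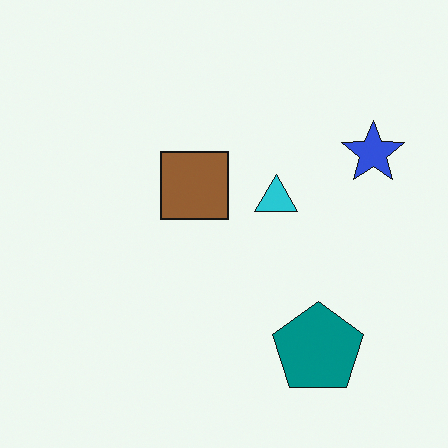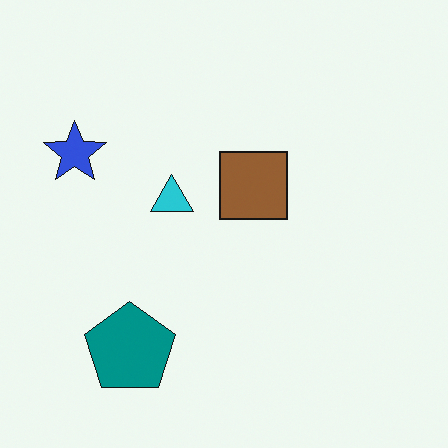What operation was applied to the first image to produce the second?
This is the original image flipped horizontally (left ↔ right).

The blue star is in the right of the first image and the left of the second — shapes on opposite sides of the vertical midline have swapped in a mirror flip.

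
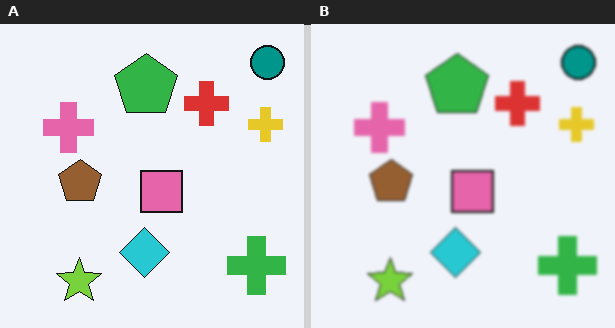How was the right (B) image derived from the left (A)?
It was lightly blurred.

Shape edges and outlines are uniformly softened across the whole image.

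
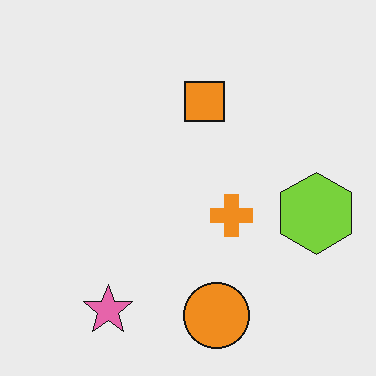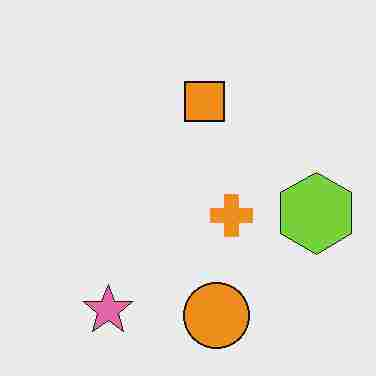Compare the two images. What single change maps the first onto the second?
It was degraded with heavy JPEG compression.

Blocky 8×8 compression artifacts appear around shape edges and the flat background shows ringing — characteristic JPEG degradation.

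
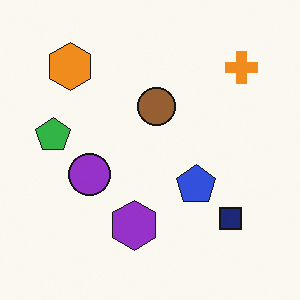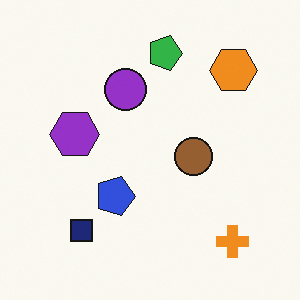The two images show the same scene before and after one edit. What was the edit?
This is the original image rotated 90° clockwise.

The orange cross sits in the top-right of the first image and the bottom-right of the second — consistent with a whole-image 90° clockwise rotation.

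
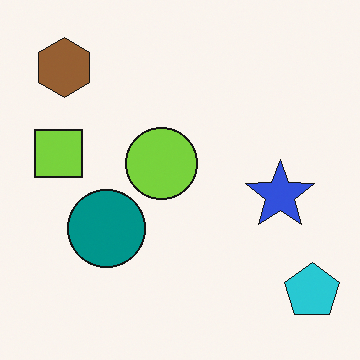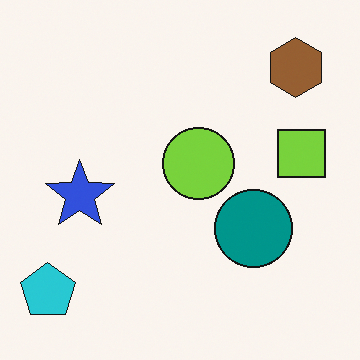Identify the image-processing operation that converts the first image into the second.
This is the original image flipped horizontally (left ↔ right).

The cyan pentagon is in the bottom-right of the first image and the bottom-left of the second — shapes on opposite sides of the vertical midline have swapped in a mirror flip.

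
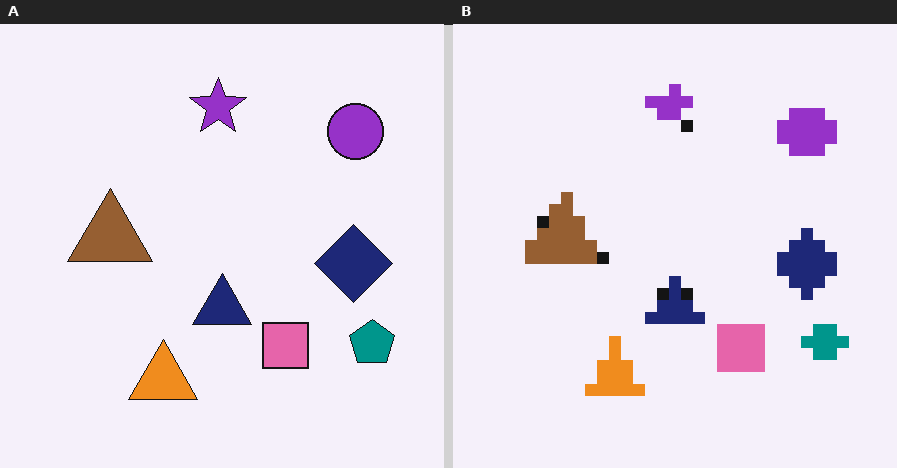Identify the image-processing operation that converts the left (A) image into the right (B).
This is the original image coarsely pixelated.

Shapes are reduced to large square blocks; fine edges and outlines are lost — a downscale-then-upscale (mosaic) effect.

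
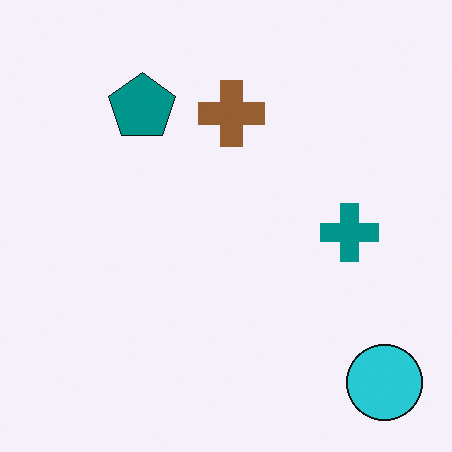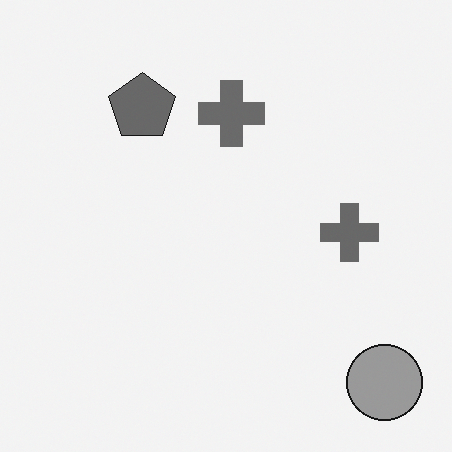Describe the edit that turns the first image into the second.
The second image is the first converted to grayscale.

All color is removed — every shape is now a shade of grey.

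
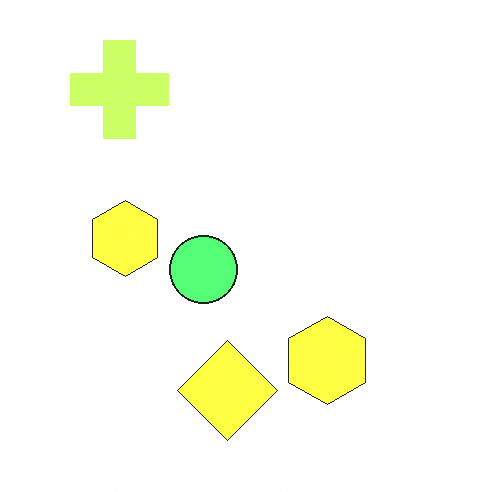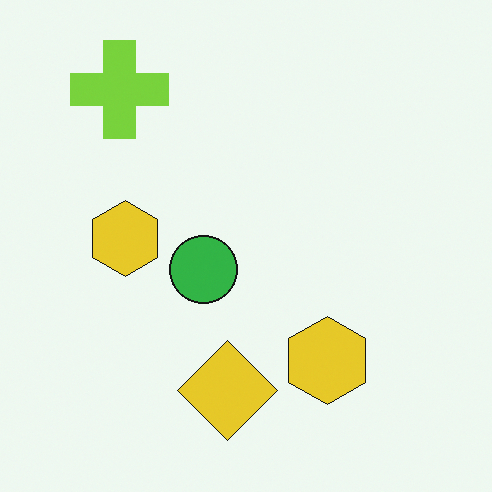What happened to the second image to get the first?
This is the original image substantially brightened.

Every pixel — background and shapes alike — is uniformly brightened.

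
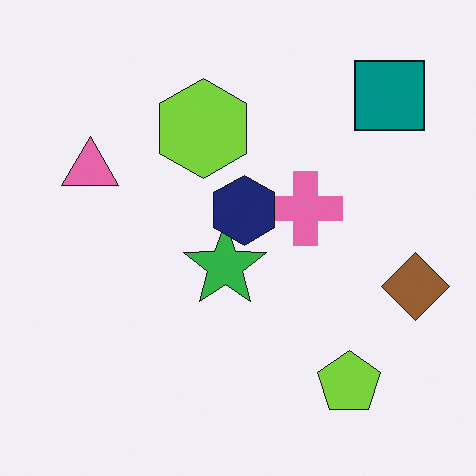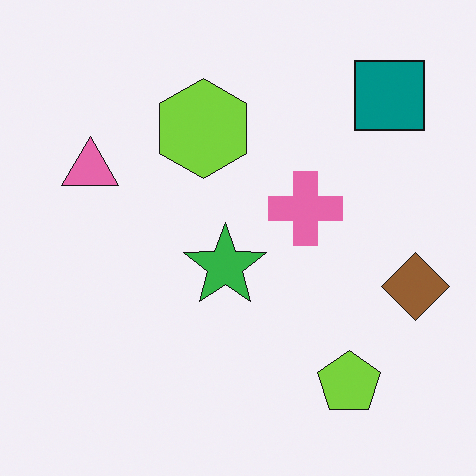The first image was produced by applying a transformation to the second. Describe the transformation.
The image was overlaid with an additional navy hexagon.

A navy hexagon appears in the first image that is absent from the second.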